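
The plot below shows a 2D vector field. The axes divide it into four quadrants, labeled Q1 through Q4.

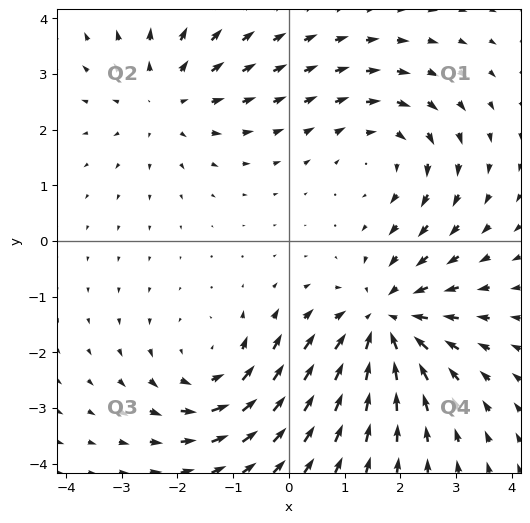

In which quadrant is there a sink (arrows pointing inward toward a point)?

Q4

The sink sits at approximately (1.7, -1.5), which lies in quadrant Q4. The divergence there is about -4, negative as expected for a sink.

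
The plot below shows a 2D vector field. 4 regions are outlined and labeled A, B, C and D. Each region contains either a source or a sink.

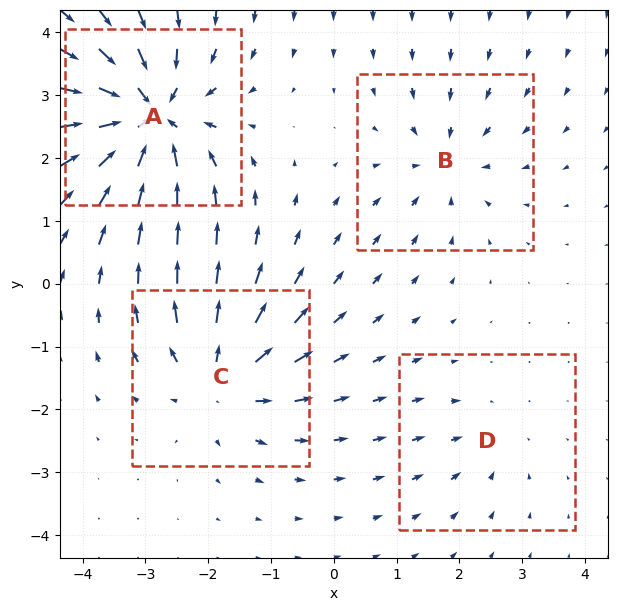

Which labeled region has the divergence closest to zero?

D

Divergence at each region's feature centre — A: about -8, B: about -4, C: about +5, D: about -2. Region D is closest to zero.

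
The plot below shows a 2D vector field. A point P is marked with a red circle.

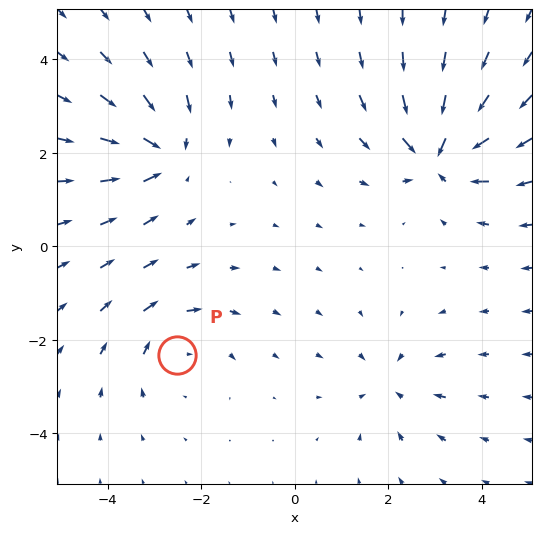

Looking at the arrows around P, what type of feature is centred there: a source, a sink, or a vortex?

At P (-2.5, -2.3) the arrows circulate clockwise. Divergence ≈0, curl about -3 — near-zero divergence with nonzero curl is a vortex.

vortex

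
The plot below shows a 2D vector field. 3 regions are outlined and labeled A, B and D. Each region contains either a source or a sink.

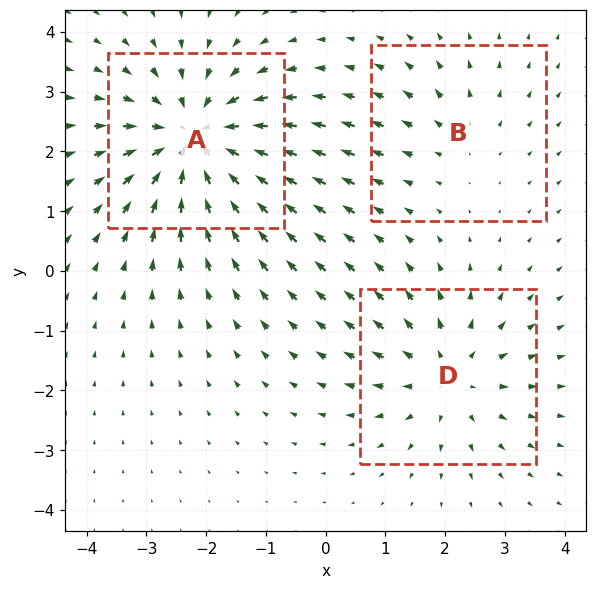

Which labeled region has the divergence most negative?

Divergence at each region's feature centre — A: about -5, B: about +2, D: about +3. Region A is most negative.

A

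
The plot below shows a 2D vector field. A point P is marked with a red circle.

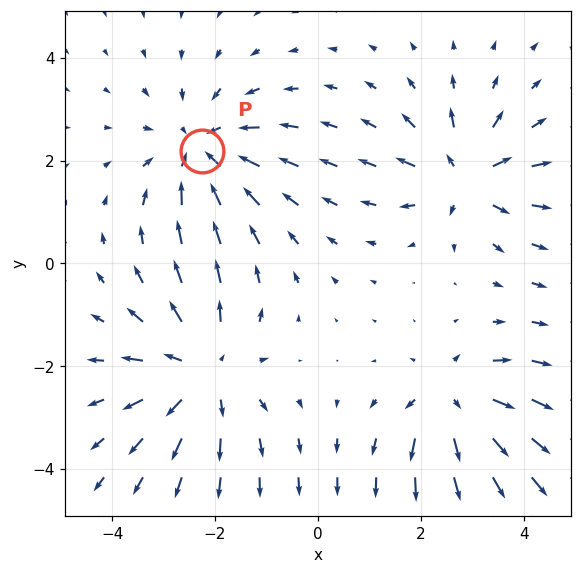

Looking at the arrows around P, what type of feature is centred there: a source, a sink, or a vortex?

At P (-2.3, 2.2) the arrows converge inward. Divergence about -4, curl ≈0 — negative divergence with near-zero curl is a sink.

sink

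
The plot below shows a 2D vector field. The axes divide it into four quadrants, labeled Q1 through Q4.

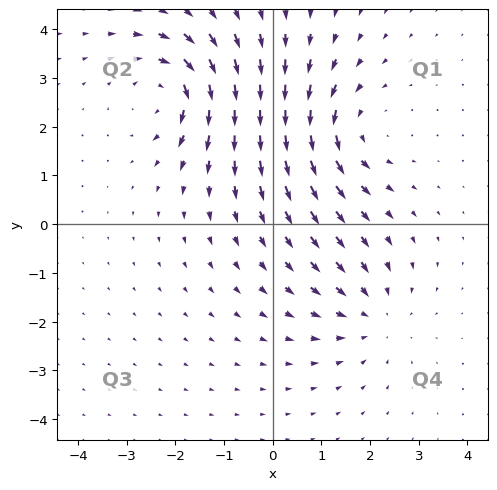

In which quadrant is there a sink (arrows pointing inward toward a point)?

Q4

The sink sits at approximately (2.0, -1.9), which lies in quadrant Q4. The divergence there is about -3, negative as expected for a sink.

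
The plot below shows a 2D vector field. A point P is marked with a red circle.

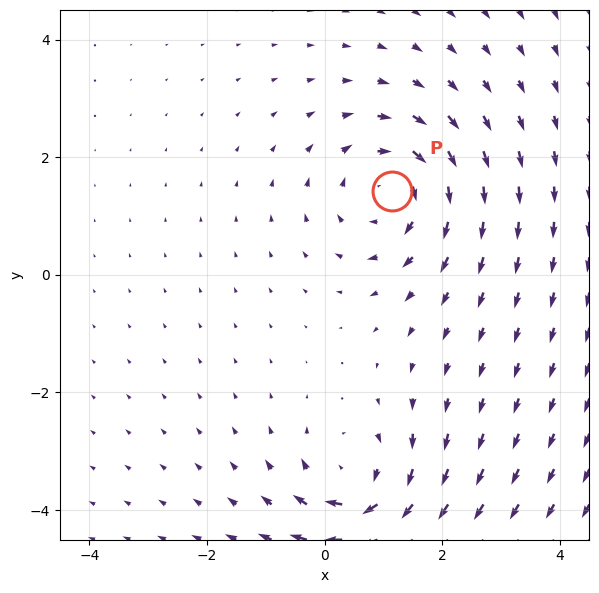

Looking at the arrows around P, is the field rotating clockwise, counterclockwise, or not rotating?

Near P at (1.2, 1.4) the arrows circulate clockwise. The curl (z-component) there is about -3; negative curl means clockwise rotation.

clockwise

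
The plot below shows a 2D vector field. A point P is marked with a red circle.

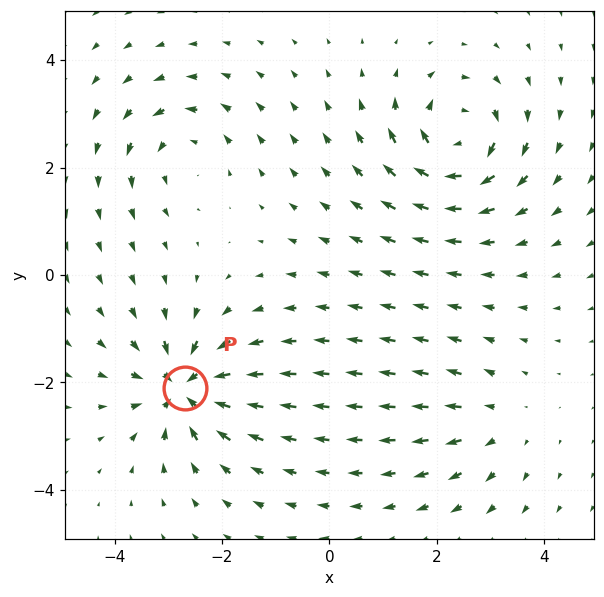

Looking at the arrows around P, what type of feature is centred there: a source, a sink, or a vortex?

At P (-2.7, -2.1) the arrows converge inward. Divergence about -6, curl ≈0 — negative divergence with near-zero curl is a sink.

sink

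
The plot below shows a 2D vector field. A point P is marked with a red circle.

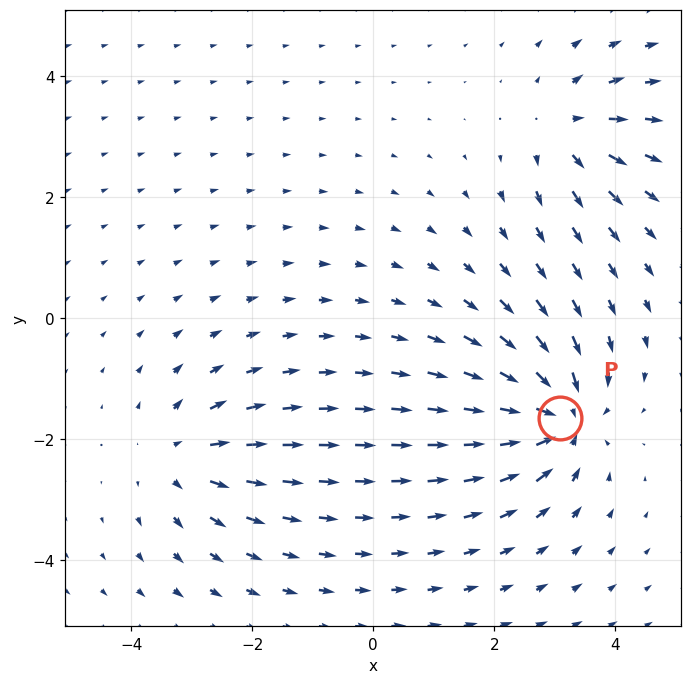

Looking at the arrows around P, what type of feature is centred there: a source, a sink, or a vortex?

At P (3.1, -1.7) the arrows converge inward. Divergence about -6, curl ≈0 — negative divergence with near-zero curl is a sink.

sink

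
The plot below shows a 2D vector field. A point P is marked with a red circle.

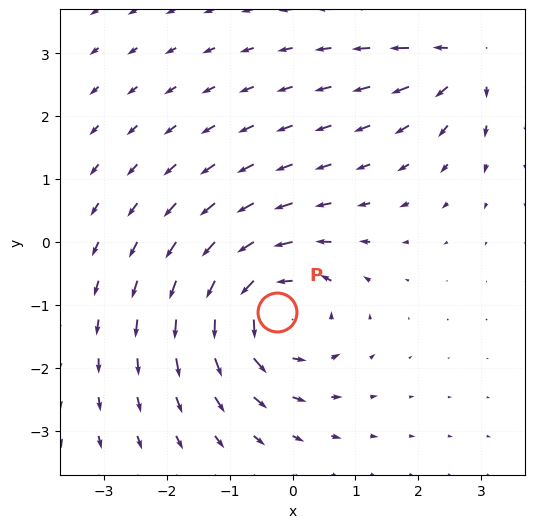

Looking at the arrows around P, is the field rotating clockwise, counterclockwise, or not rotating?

counterclockwise

Near P at (-0.2, -1.1) the arrows circulate counterclockwise. The curl (z-component) there is about +5; positive curl means counterclockwise rotation.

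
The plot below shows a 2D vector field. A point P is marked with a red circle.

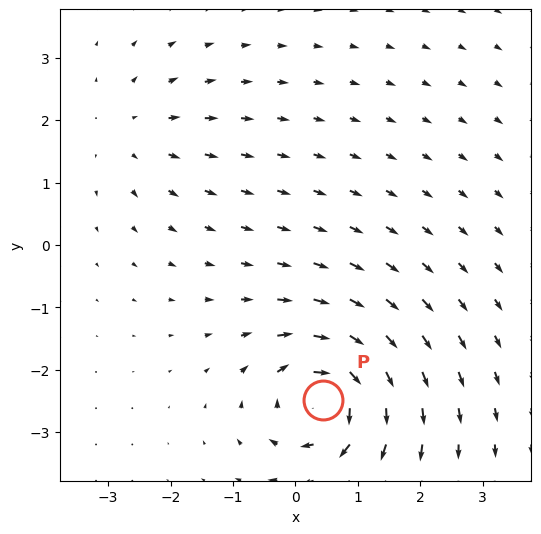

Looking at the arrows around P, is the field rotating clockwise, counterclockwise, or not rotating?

clockwise

Near P at (0.4, -2.5) the arrows circulate clockwise. The curl (z-component) there is about -7; negative curl means clockwise rotation.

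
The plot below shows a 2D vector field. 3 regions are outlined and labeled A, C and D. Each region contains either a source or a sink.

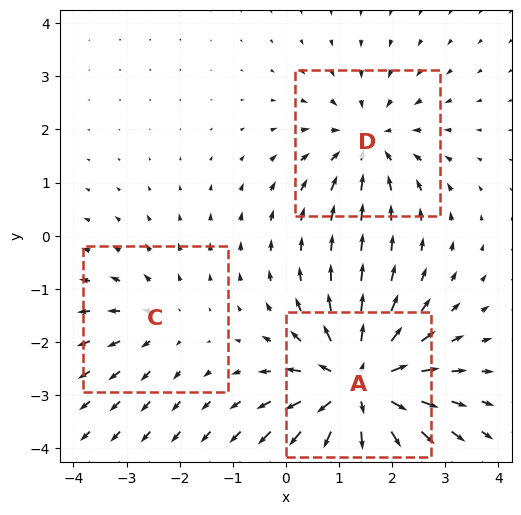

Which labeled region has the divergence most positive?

Divergence at each region's feature centre — A: about +5, C: about +2, D: about -3. Region A is most positive.

A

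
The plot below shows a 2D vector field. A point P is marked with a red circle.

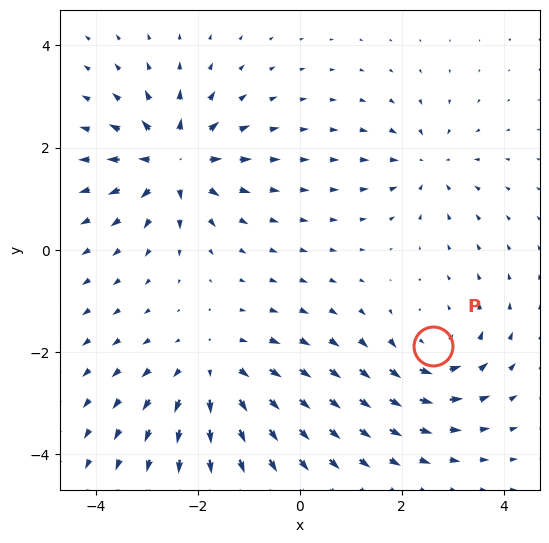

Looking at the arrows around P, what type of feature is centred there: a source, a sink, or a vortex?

vortex

At P (2.6, -1.9) the arrows circulate counterclockwise. Divergence ≈0, curl about +4 — near-zero divergence with nonzero curl is a vortex.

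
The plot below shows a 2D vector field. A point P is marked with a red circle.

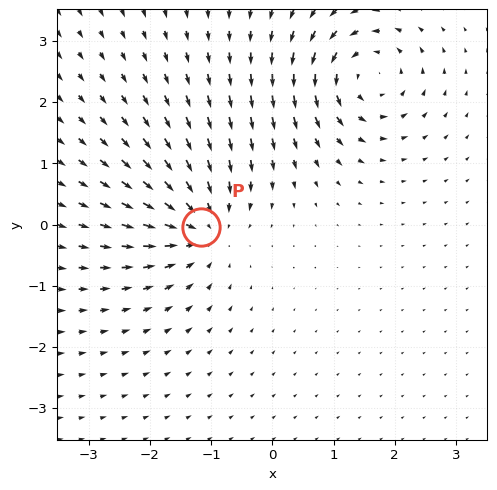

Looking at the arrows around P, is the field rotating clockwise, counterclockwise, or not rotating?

Near P at (-1.2, -0.0) the arrows show no circulation. The curl there is ≈0.

not rotating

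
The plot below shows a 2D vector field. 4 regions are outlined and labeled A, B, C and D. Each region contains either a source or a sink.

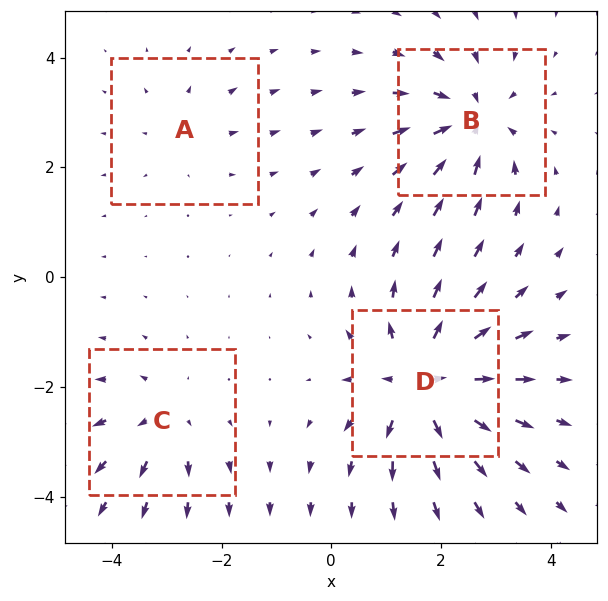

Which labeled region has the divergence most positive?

Divergence at each region's feature centre — A: about +2, B: about -5, C: about +4, D: about +7. Region D is most positive.

D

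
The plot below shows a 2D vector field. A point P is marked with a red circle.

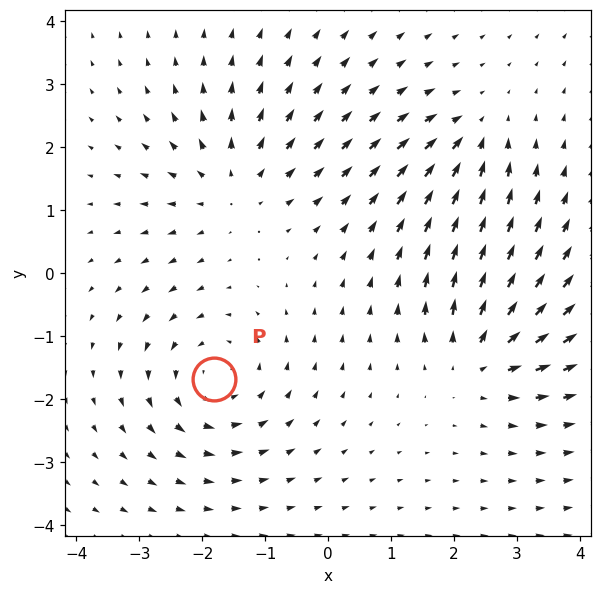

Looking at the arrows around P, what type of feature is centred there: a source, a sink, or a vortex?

vortex

At P (-1.8, -1.7) the arrows circulate counterclockwise. Divergence ≈0, curl about +4 — near-zero divergence with nonzero curl is a vortex.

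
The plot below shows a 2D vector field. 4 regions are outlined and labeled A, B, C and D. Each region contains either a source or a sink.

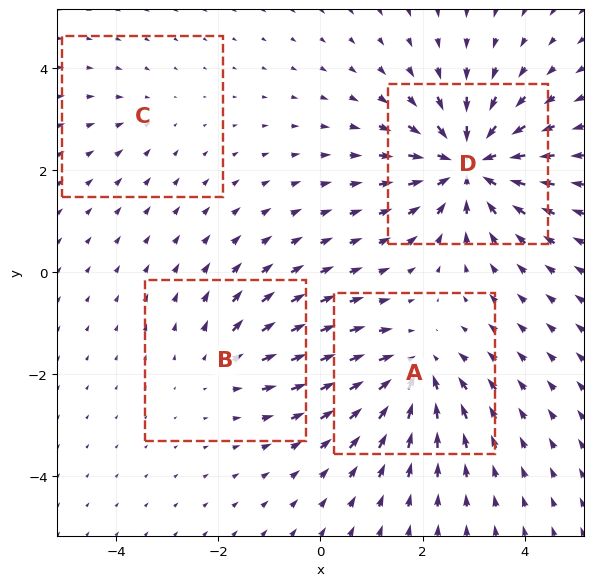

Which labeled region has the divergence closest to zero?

Divergence at each region's feature centre — A: about -5, B: about +3, C: about -2, D: about -7. Region C is closest to zero.

C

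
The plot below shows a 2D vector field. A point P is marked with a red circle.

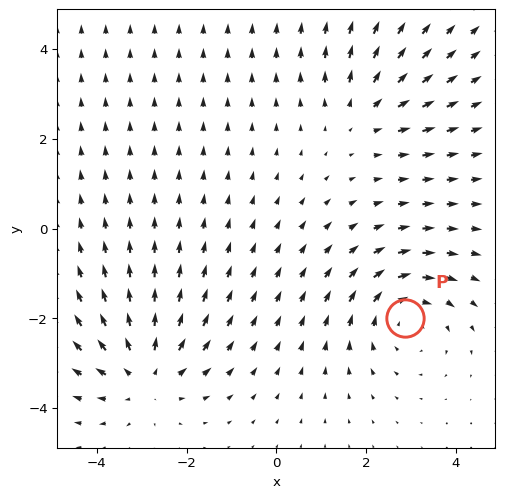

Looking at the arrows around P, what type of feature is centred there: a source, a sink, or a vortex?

At P (2.9, -2.0) the arrows circulate clockwise. Divergence ≈0, curl about -4 — near-zero divergence with nonzero curl is a vortex.

vortex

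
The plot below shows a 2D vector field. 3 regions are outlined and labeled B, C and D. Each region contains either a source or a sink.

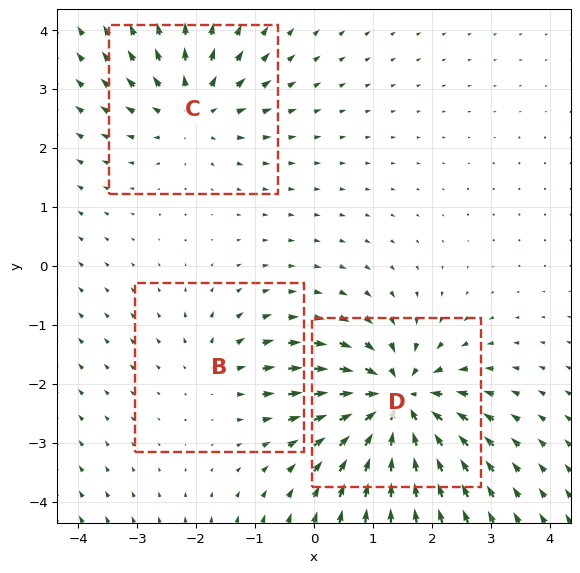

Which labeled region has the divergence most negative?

D

Divergence at each region's feature centre — B: about +3, C: about +4, D: about -6. Region D is most negative.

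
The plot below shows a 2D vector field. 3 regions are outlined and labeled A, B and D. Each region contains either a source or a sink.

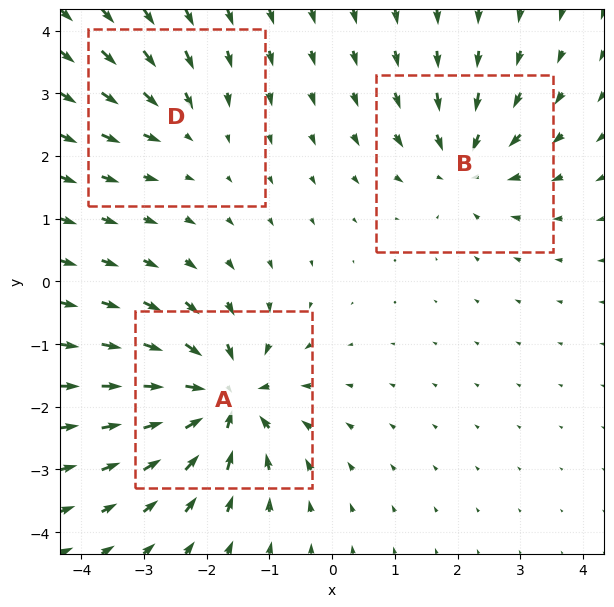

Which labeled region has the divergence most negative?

Divergence at each region's feature centre — A: about -6, B: about -4, D: about -3. Region A is most negative.

A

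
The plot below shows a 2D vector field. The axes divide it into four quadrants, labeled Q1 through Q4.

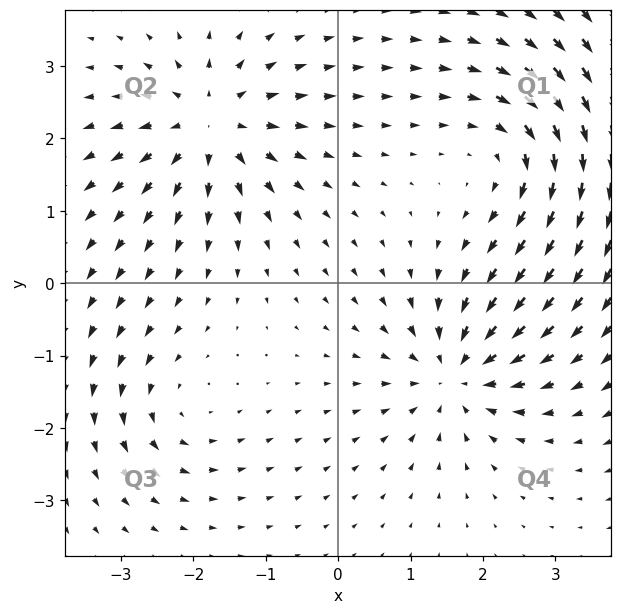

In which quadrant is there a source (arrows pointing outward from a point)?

The source sits at approximately (-1.8, 2.2), which lies in quadrant Q2. The divergence there is about +6, positive as expected for a source.

Q2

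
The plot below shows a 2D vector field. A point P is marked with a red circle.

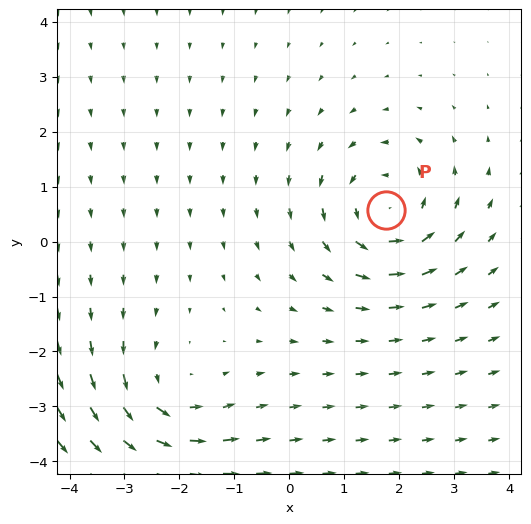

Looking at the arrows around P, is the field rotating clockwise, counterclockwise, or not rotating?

Near P at (1.8, 0.6) the arrows circulate counterclockwise. The curl (z-component) there is about +3; positive curl means counterclockwise rotation.

counterclockwise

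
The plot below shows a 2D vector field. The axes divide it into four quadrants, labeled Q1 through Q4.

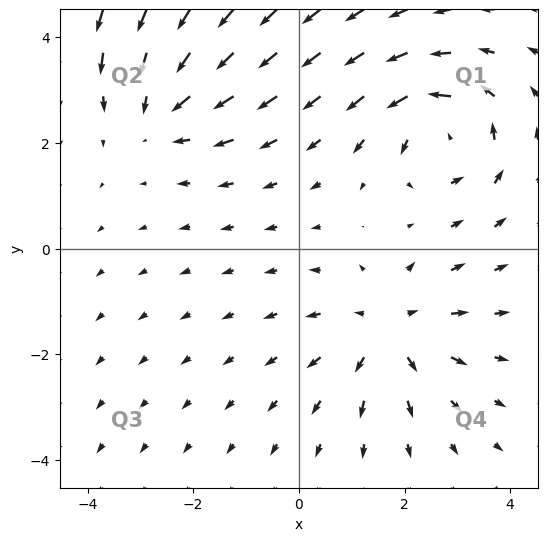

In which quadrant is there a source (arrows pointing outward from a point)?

Q4

The source sits at approximately (1.7, -1.5), which lies in quadrant Q4. The divergence there is about +3, positive as expected for a source.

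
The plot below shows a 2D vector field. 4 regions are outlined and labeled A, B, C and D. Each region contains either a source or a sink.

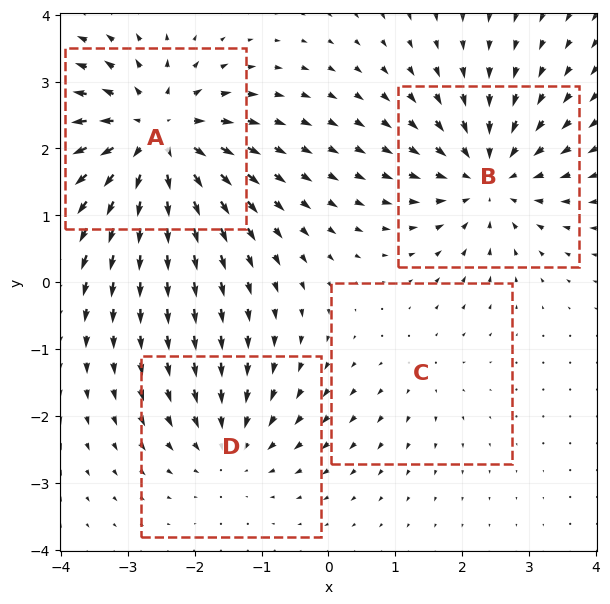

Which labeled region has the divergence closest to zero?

Divergence at each region's feature centre — A: about +7, B: about -5, C: about +2, D: about -3. Region C is closest to zero.

C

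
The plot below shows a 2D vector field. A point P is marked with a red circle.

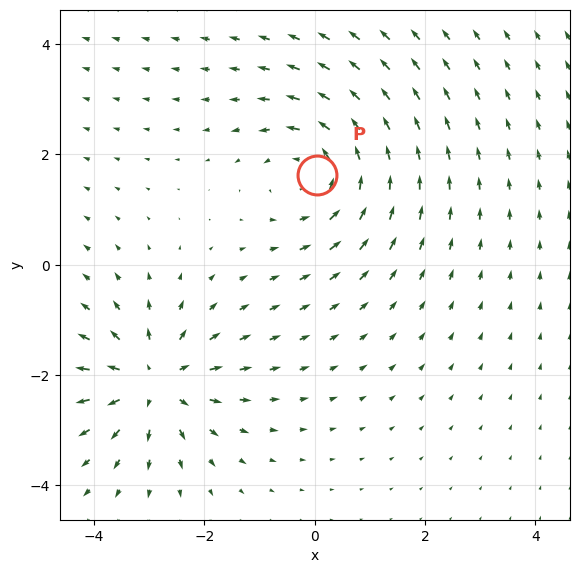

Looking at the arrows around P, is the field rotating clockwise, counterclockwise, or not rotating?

Near P at (0.0, 1.6) the arrows circulate counterclockwise. The curl (z-component) there is about +2; positive curl means counterclockwise rotation.

counterclockwise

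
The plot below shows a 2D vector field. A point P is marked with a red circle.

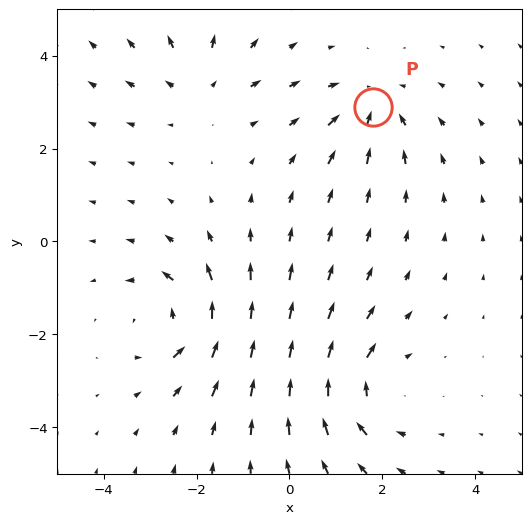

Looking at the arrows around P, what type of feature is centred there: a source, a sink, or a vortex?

sink

At P (1.8, 2.9) the arrows converge inward. Divergence about -4, curl ≈0 — negative divergence with near-zero curl is a sink.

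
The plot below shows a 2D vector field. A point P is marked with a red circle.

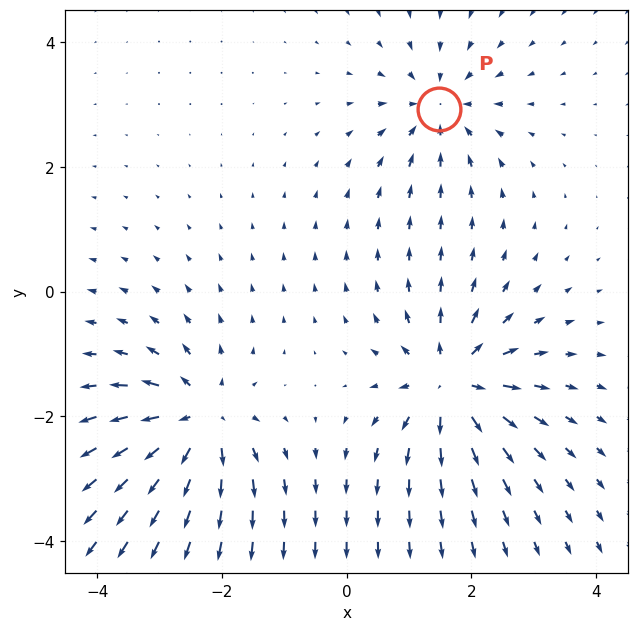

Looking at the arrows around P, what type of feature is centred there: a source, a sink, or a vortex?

At P (1.5, 2.9) the arrows converge inward. Divergence about -4, curl ≈0 — negative divergence with near-zero curl is a sink.

sink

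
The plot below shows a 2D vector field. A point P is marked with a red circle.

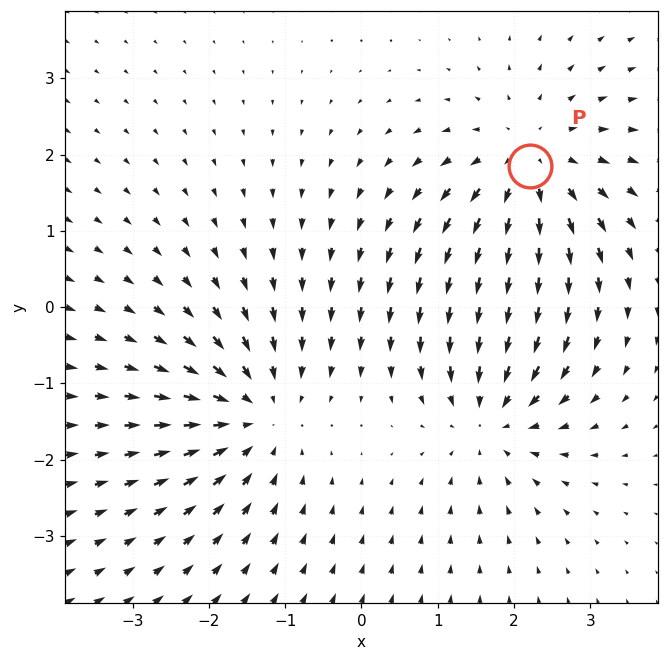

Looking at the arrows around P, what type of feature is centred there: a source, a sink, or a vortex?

At P (2.2, 1.9) the arrows spread outward. Divergence about +4, curl ≈0 — positive divergence with near-zero curl is a source.

source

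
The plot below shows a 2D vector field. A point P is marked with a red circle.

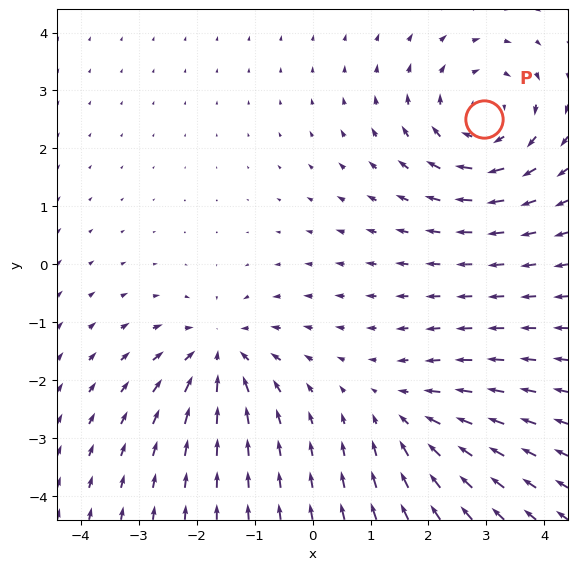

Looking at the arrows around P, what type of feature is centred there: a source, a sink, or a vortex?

vortex

At P (3.0, 2.5) the arrows circulate clockwise. Divergence ≈0, curl about -4 — near-zero divergence with nonzero curl is a vortex.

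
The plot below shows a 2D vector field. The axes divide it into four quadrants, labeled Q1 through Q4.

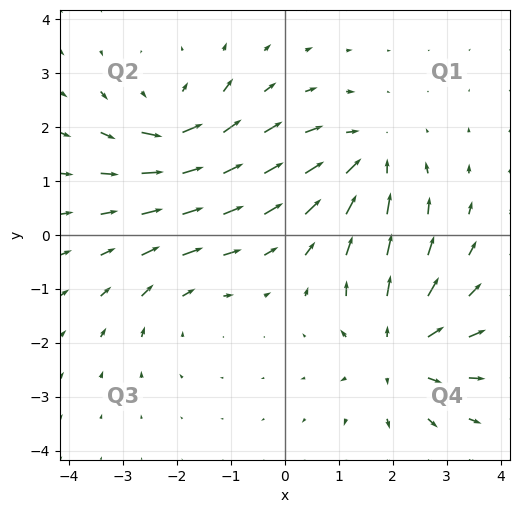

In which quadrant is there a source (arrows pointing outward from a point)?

The source sits at approximately (2.1, -2.1), which lies in quadrant Q4. The divergence there is about +5, positive as expected for a source.

Q4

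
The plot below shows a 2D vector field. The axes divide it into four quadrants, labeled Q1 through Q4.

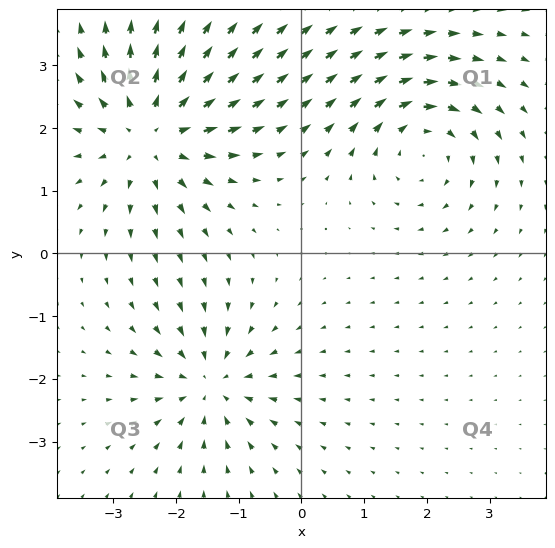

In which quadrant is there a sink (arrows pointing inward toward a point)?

The sink sits at approximately (-1.5, -2.1), which lies in quadrant Q3. The divergence there is about -3, negative as expected for a sink.

Q3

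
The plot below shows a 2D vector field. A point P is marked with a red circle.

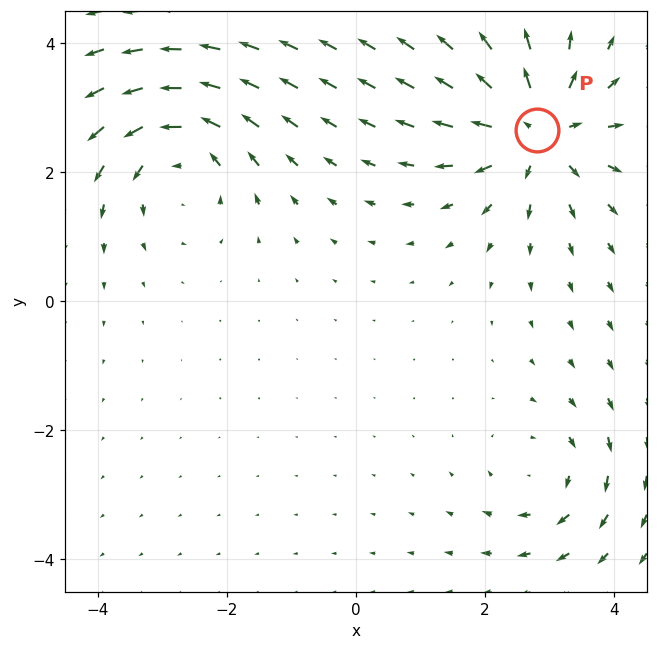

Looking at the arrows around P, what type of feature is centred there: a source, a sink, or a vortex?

source

At P (2.8, 2.7) the arrows spread outward. Divergence about +6, curl ≈0 — positive divergence with near-zero curl is a source.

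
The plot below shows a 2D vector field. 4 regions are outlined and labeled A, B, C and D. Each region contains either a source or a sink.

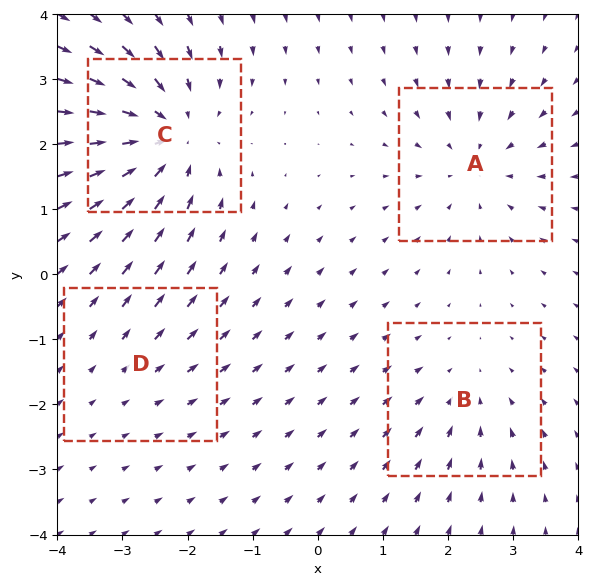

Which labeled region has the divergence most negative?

Divergence at each region's feature centre — A: about -4, B: about -3, C: about -7, D: about +2. Region C is most negative.

C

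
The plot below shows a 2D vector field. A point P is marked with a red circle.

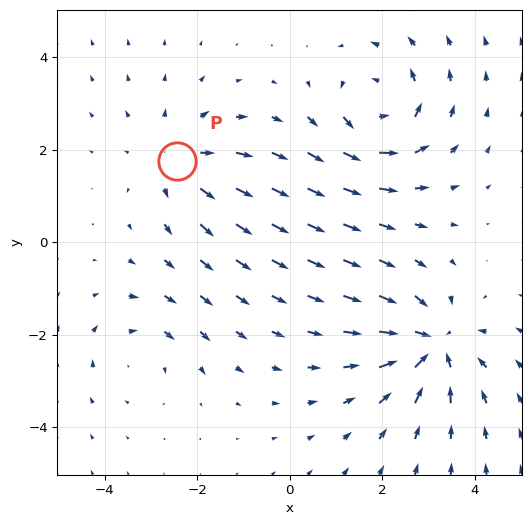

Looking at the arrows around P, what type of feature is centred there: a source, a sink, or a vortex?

source

At P (-2.4, 1.8) the arrows spread outward. Divergence about +3, curl ≈0 — positive divergence with near-zero curl is a source.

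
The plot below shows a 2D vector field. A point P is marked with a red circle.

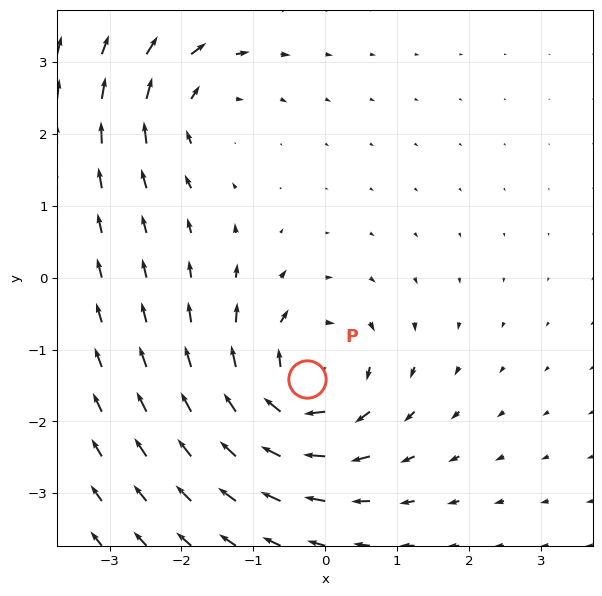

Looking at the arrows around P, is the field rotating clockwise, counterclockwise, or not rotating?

clockwise

Near P at (-0.2, -1.4) the arrows circulate clockwise. The curl (z-component) there is about -5; negative curl means clockwise rotation.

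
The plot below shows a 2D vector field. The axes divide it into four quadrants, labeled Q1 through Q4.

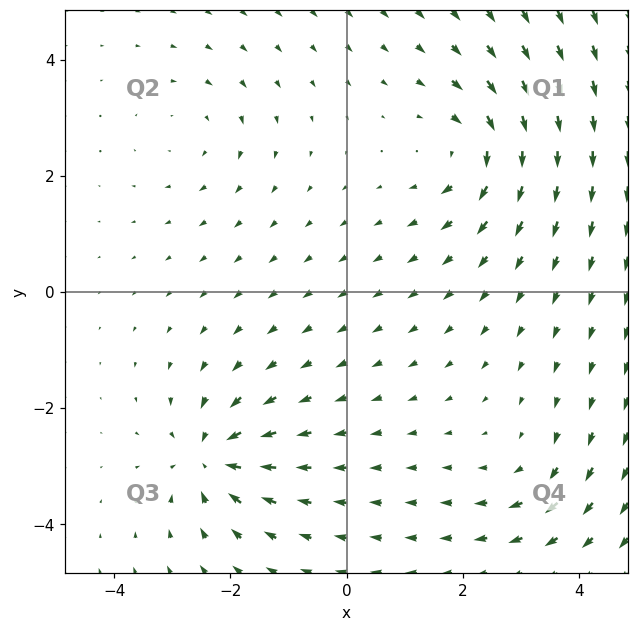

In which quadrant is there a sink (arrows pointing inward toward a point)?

The sink sits at approximately (-2.3, -2.9), which lies in quadrant Q3. The divergence there is about -7, negative as expected for a sink.

Q3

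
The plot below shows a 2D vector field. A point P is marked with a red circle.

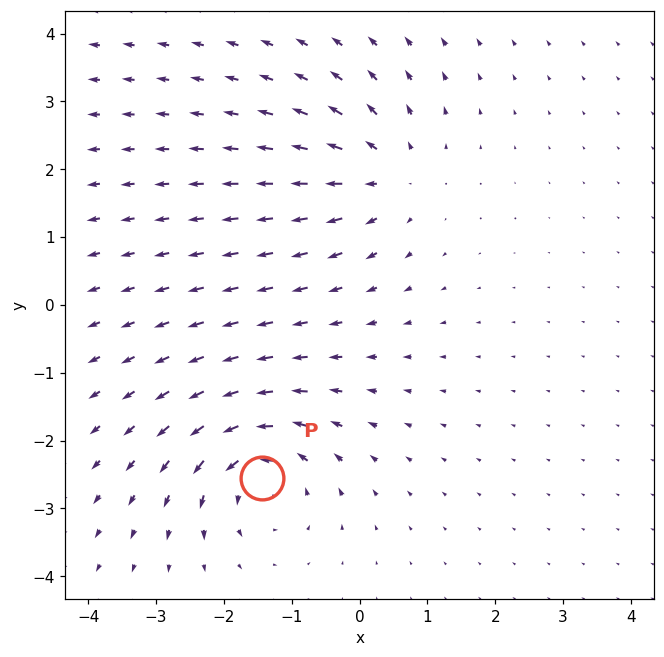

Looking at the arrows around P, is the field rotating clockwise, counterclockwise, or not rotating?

Near P at (-1.4, -2.6) the arrows circulate counterclockwise. The curl (z-component) there is about +6; positive curl means counterclockwise rotation.

counterclockwise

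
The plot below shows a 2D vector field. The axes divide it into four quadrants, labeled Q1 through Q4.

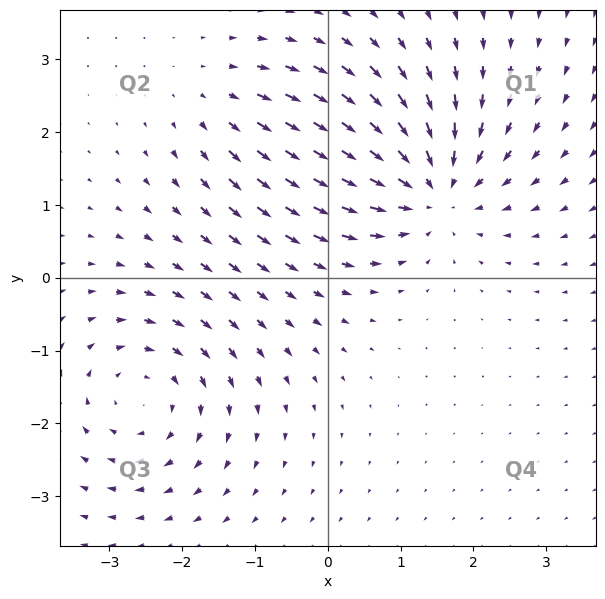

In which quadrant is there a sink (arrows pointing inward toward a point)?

Q1

The sink sits at approximately (1.4, 1.2), which lies in quadrant Q1. The divergence there is about -5, negative as expected for a sink.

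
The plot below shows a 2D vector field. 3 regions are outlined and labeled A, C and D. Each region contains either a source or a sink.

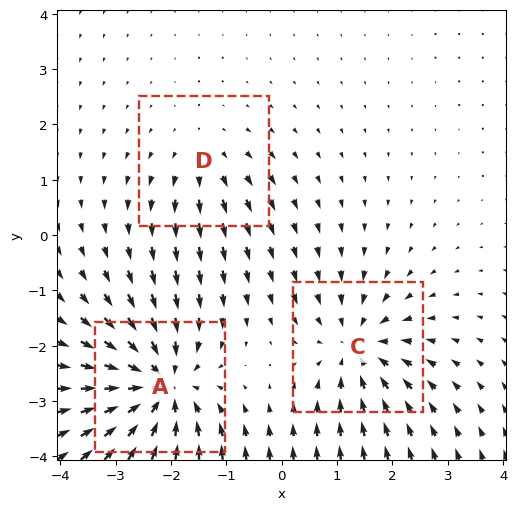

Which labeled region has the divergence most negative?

Divergence at each region's feature centre — A: about -5, C: about -4, D: about +2. Region A is most negative.

A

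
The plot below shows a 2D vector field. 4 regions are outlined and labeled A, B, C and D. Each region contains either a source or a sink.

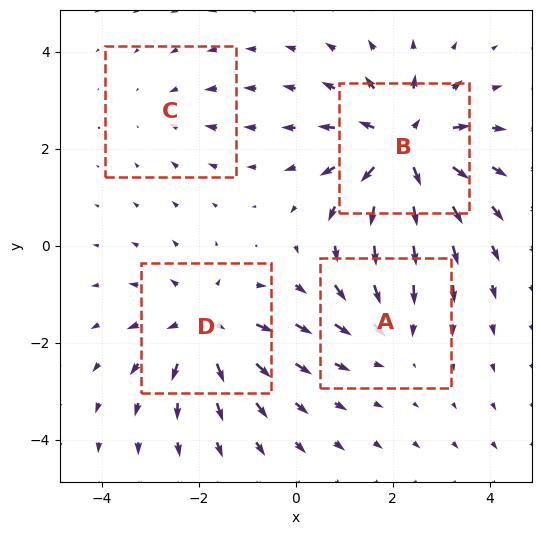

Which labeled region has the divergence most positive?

B

Divergence at each region's feature centre — A: about -3, B: about +7, C: about -2, D: about +5. Region B is most positive.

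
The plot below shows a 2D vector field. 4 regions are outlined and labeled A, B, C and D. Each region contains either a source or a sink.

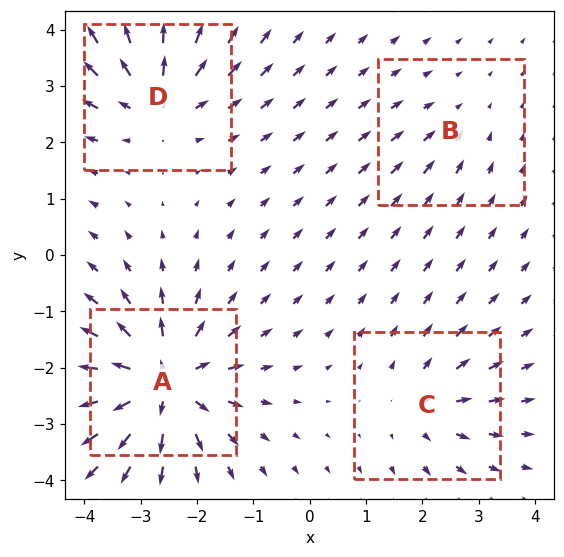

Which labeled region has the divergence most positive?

A

Divergence at each region's feature centre — A: about +8, B: about -2, C: about +4, D: about +6. Region A is most positive.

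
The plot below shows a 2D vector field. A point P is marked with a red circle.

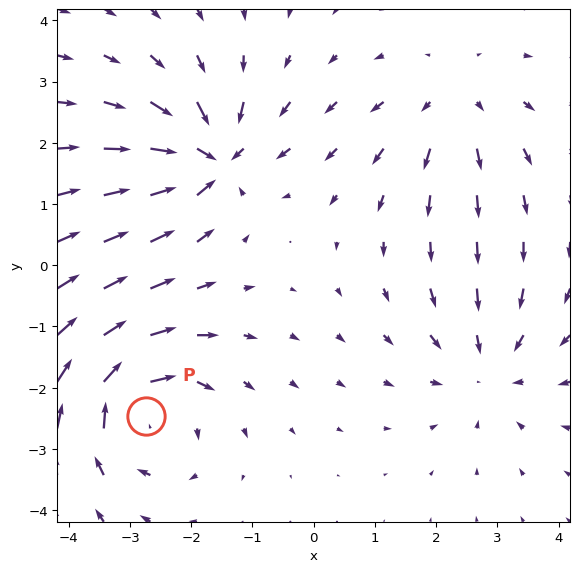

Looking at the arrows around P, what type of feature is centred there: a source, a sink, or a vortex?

At P (-2.7, -2.5) the arrows circulate clockwise. Divergence ≈0, curl about -5 — near-zero divergence with nonzero curl is a vortex.

vortex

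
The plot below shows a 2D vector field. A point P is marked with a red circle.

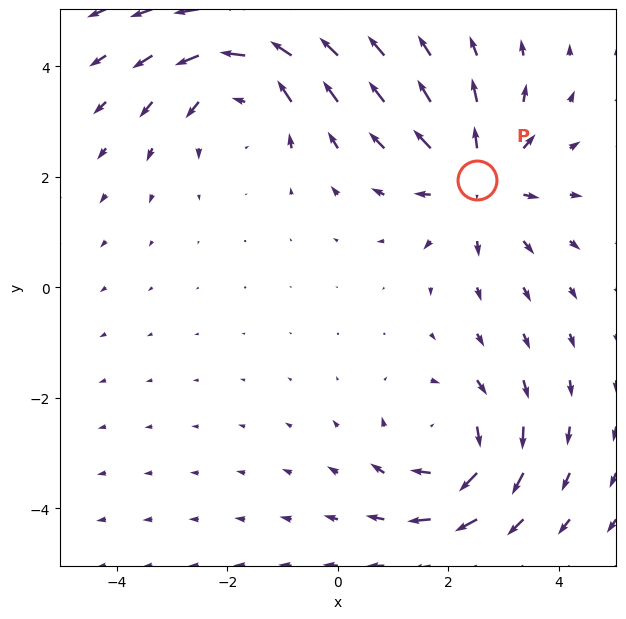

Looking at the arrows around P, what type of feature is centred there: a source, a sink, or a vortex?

At P (2.5, 1.9) the arrows spread outward. Divergence about +4, curl ≈0 — positive divergence with near-zero curl is a source.

source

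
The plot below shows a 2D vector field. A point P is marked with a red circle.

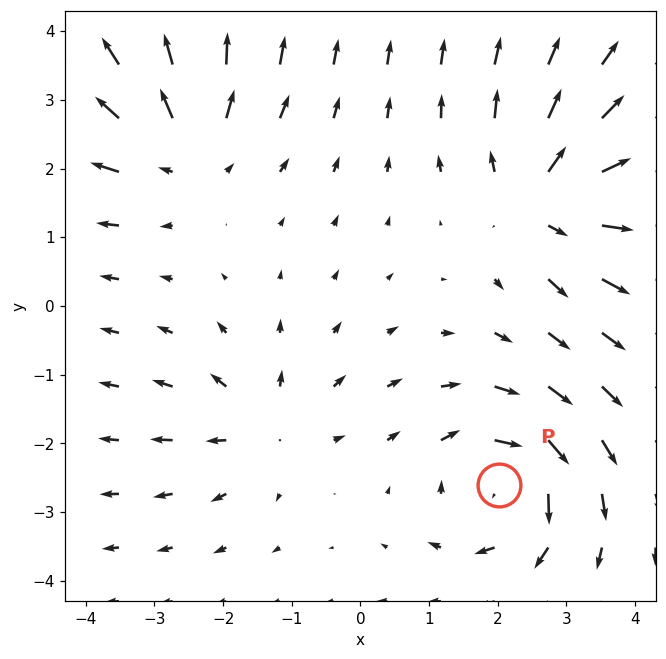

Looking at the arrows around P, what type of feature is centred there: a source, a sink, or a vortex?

vortex

At P (2.0, -2.6) the arrows circulate clockwise. Divergence ≈0, curl about -6 — near-zero divergence with nonzero curl is a vortex.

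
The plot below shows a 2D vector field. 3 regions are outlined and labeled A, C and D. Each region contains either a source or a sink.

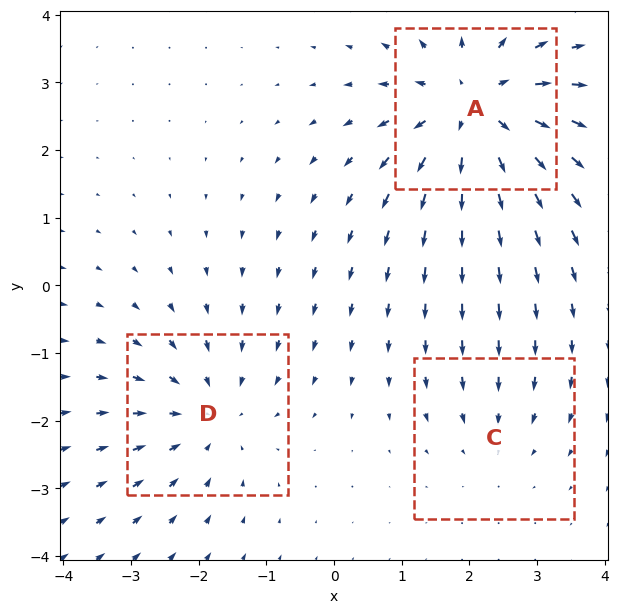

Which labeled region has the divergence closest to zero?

Divergence at each region's feature centre — A: about +5, C: about -2, D: about -3. Region C is closest to zero.

C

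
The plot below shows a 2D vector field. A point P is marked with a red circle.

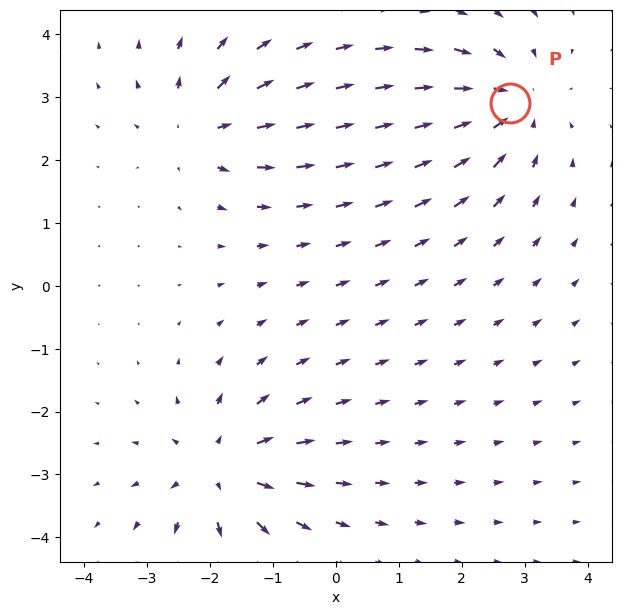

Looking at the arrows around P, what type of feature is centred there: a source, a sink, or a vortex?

At P (2.8, 2.9) the arrows converge inward. Divergence about -4, curl ≈0 — negative divergence with near-zero curl is a sink.

sink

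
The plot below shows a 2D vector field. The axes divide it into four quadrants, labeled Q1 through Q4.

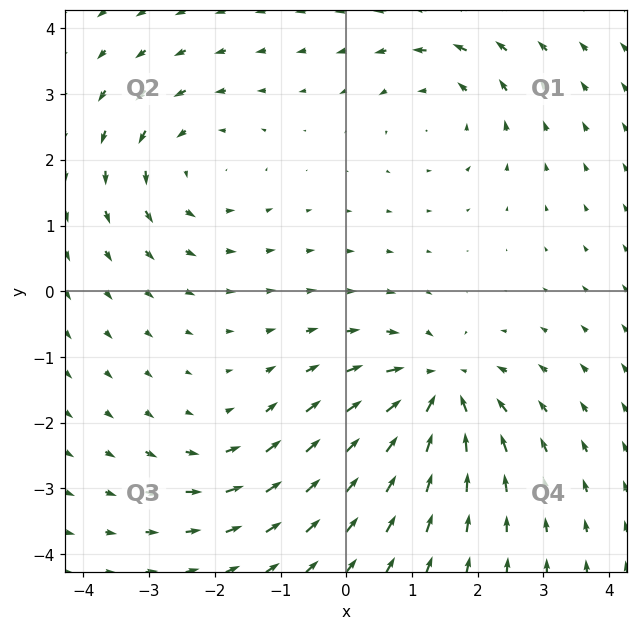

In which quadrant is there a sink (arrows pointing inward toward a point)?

Q4

The sink sits at approximately (1.4, -1.5), which lies in quadrant Q4. The divergence there is about -5, negative as expected for a sink.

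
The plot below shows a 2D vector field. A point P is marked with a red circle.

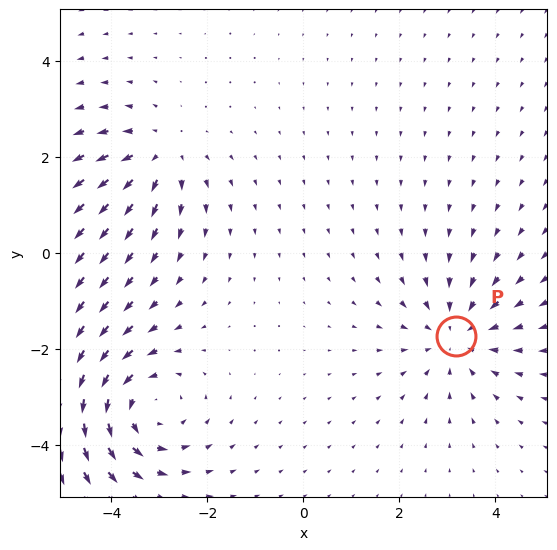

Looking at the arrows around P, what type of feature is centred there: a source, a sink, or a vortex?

At P (3.2, -1.7) the arrows converge inward. Divergence about -3, curl ≈0 — negative divergence with near-zero curl is a sink.

sink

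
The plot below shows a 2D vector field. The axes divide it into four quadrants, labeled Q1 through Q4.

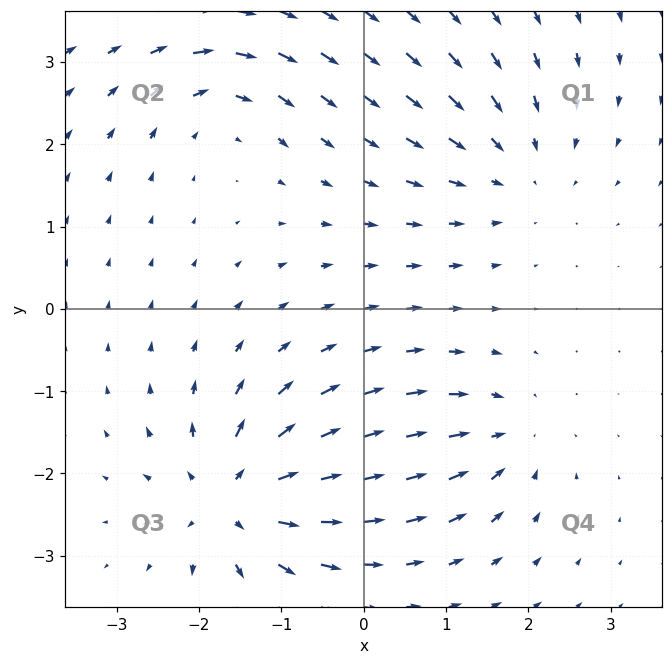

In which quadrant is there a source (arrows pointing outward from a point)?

The source sits at approximately (-1.6, -2.3), which lies in quadrant Q3. The divergence there is about +7, positive as expected for a source.

Q3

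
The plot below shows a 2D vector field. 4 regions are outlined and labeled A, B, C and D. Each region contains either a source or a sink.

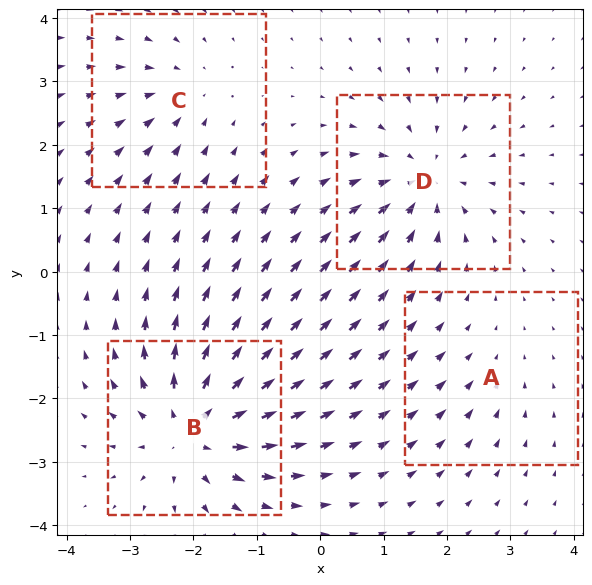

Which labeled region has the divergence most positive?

B

Divergence at each region's feature centre — A: about -2, B: about +7, C: about -3, D: about -6. Region B is most positive.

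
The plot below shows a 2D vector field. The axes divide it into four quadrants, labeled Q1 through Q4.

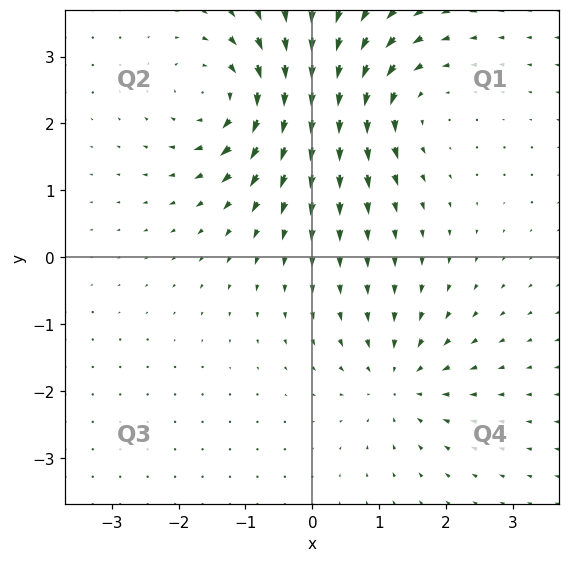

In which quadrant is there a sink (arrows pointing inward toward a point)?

Q4

The sink sits at approximately (1.3, -1.8), which lies in quadrant Q4. The divergence there is about -4, negative as expected for a sink.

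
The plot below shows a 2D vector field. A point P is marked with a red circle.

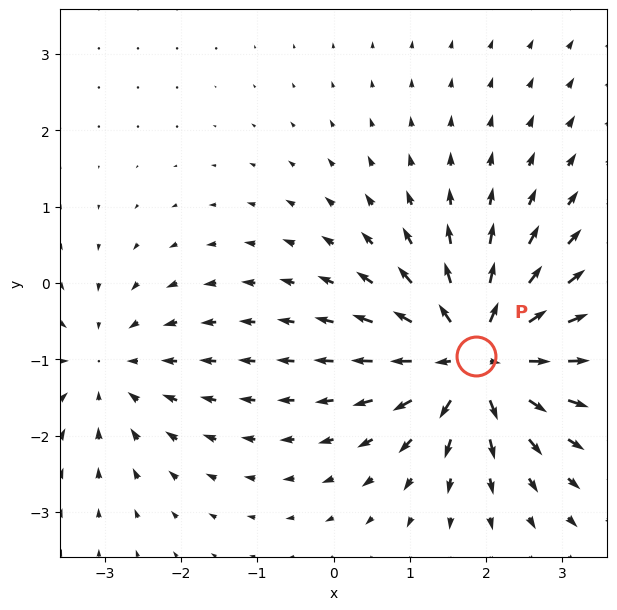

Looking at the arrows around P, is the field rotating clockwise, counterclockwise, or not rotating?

Near P at (1.9, -1.0) the arrows show no circulation. The curl there is ≈0.

not rotating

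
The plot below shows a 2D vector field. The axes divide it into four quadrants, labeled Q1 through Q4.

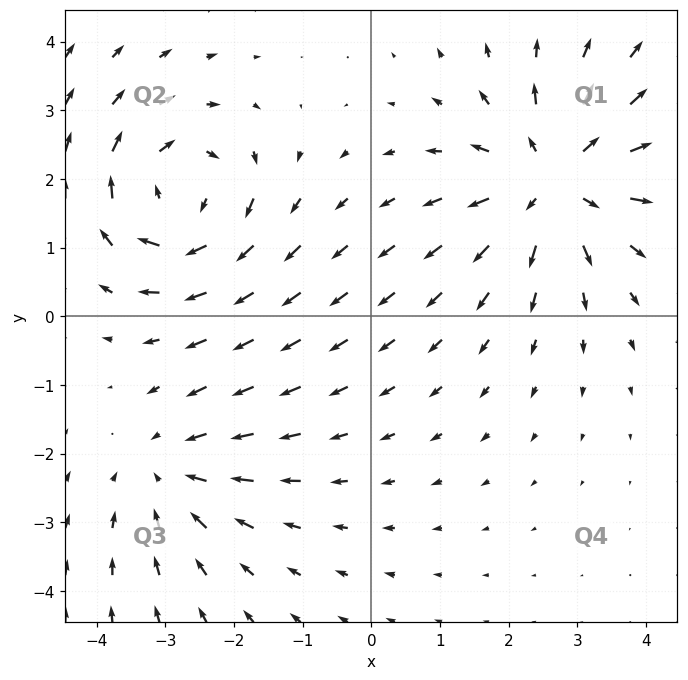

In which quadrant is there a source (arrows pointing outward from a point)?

The source sits at approximately (2.7, 2.0), which lies in quadrant Q1. The divergence there is about +5, positive as expected for a source.

Q1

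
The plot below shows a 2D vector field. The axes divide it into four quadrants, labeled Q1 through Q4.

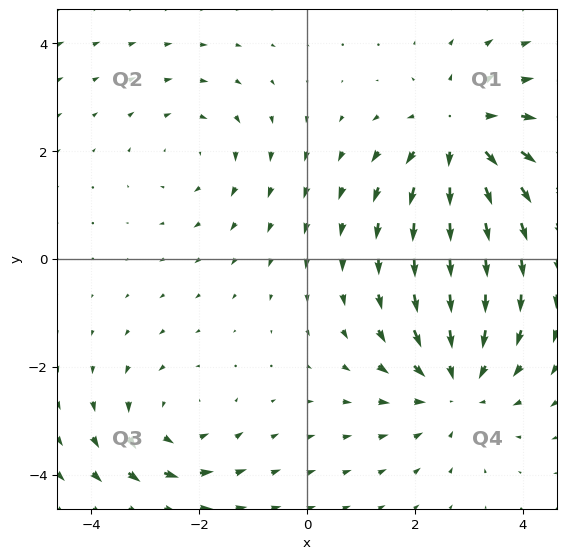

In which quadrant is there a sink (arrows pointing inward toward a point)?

The sink sits at approximately (2.8, -2.3), which lies in quadrant Q4. The divergence there is about -4, negative as expected for a sink.

Q4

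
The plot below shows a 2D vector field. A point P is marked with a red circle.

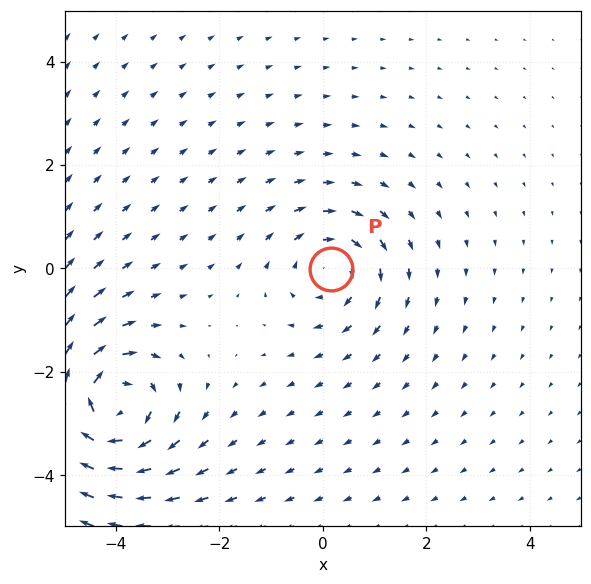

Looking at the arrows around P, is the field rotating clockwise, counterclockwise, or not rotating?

Near P at (0.2, -0.0) the arrows circulate clockwise. The curl (z-component) there is about -3; negative curl means clockwise rotation.

clockwise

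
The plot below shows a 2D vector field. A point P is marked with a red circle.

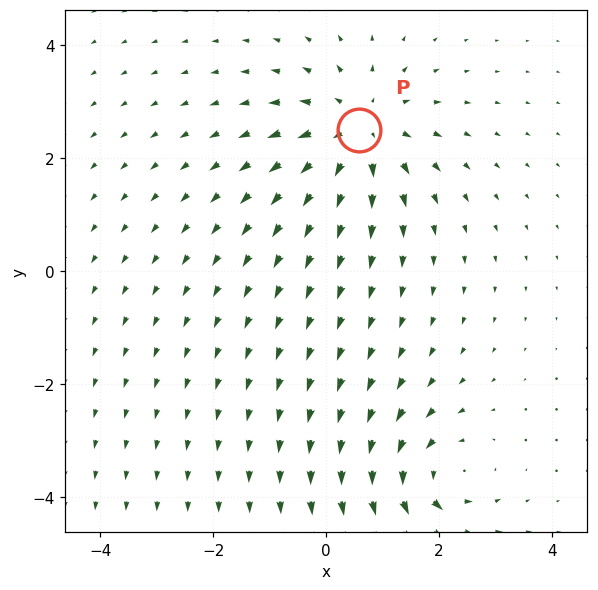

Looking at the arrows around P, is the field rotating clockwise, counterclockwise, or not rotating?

Near P at (0.6, 2.5) the arrows show no circulation. The curl there is ≈0.

not rotating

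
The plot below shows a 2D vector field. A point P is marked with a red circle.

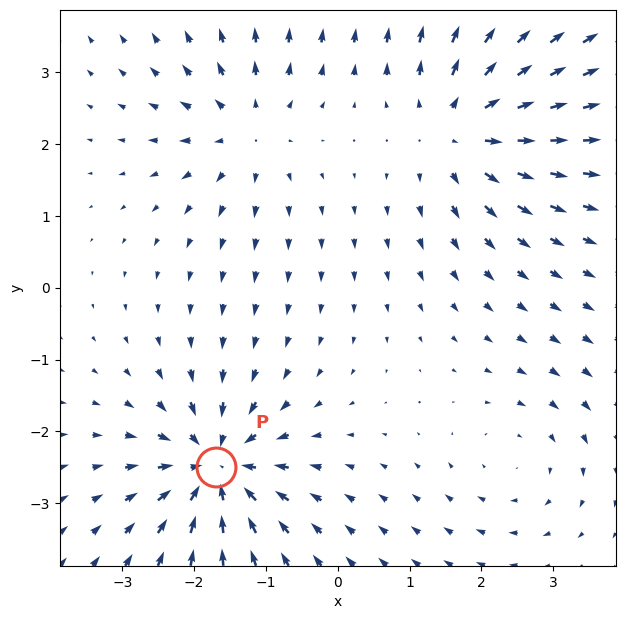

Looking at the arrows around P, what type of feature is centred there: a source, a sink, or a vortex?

sink

At P (-1.7, -2.5) the arrows converge inward. Divergence about -7, curl ≈0 — negative divergence with near-zero curl is a sink.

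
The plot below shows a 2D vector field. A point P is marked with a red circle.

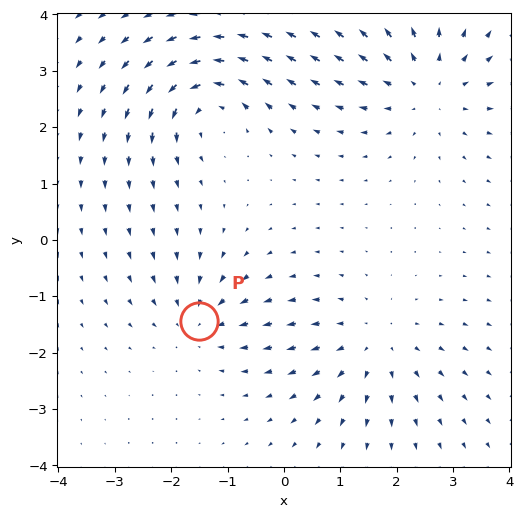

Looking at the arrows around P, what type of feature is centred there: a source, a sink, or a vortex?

At P (-1.5, -1.4) the arrows converge inward. Divergence about -4, curl ≈0 — negative divergence with near-zero curl is a sink.

sink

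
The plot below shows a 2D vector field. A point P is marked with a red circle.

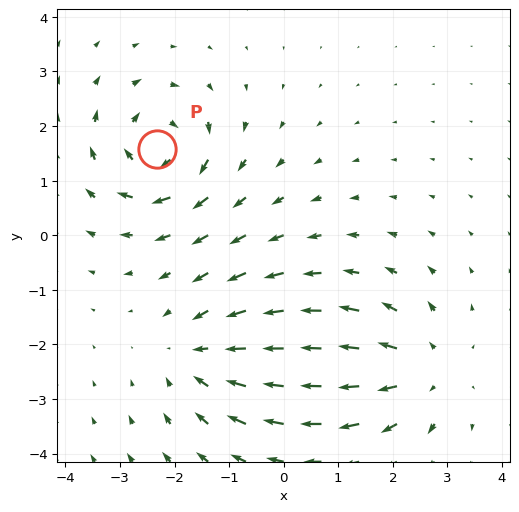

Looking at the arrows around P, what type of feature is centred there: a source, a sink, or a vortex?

vortex

At P (-2.3, 1.6) the arrows circulate clockwise. Divergence ≈0, curl about -6 — near-zero divergence with nonzero curl is a vortex.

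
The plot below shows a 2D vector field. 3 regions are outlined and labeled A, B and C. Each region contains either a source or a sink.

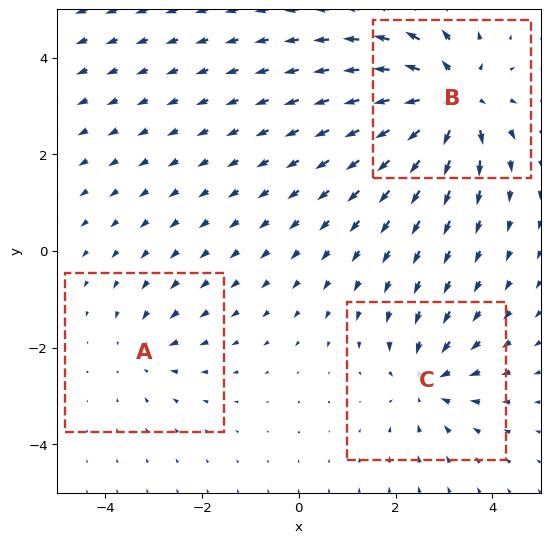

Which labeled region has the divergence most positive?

B

Divergence at each region's feature centre — A: about -2, B: about +5, C: about -3. Region B is most positive.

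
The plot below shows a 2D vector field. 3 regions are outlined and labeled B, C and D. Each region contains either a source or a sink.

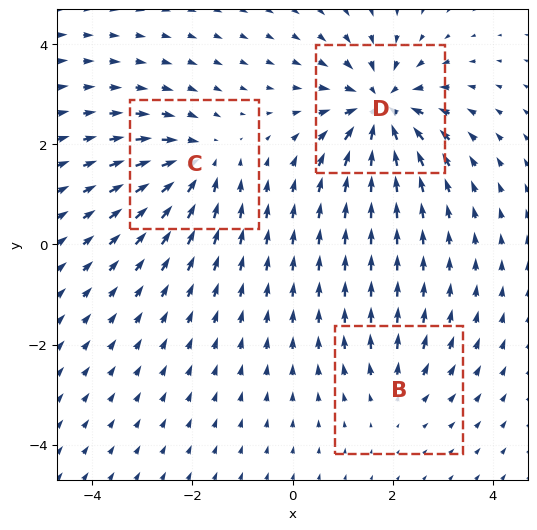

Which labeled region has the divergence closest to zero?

Divergence at each region's feature centre — B: about +2, C: about -4, D: about -6. Region B is closest to zero.

B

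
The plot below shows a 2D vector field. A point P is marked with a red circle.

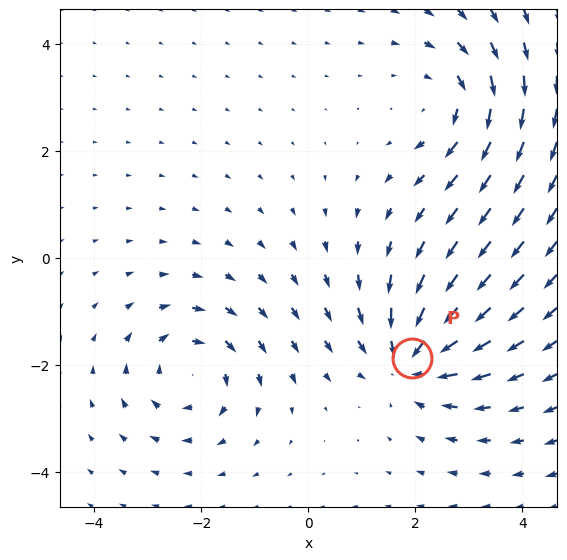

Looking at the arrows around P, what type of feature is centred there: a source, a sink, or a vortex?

sink

At P (1.9, -1.9) the arrows converge inward. Divergence about -4, curl ≈0 — negative divergence with near-zero curl is a sink.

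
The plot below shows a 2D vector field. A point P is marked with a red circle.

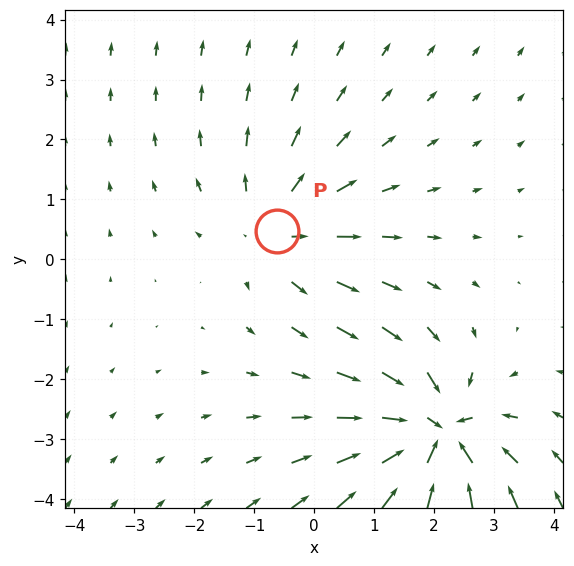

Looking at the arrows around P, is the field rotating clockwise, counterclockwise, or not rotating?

Near P at (-0.6, 0.5) the arrows show no circulation. The curl there is ≈0.

not rotating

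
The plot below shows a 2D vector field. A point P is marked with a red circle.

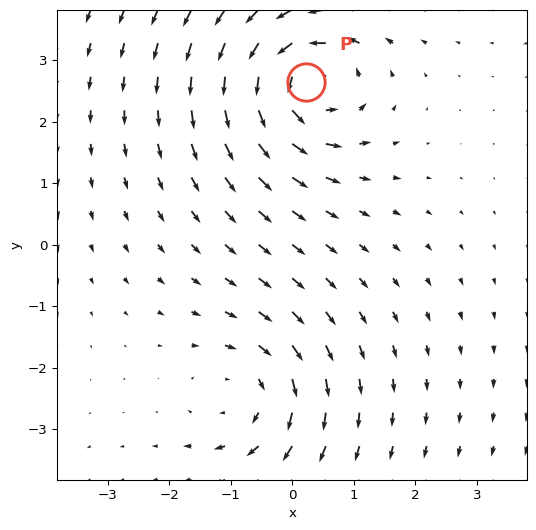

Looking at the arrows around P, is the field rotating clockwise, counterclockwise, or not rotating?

counterclockwise

Near P at (0.2, 2.6) the arrows circulate counterclockwise. The curl (z-component) there is about +4; positive curl means counterclockwise rotation.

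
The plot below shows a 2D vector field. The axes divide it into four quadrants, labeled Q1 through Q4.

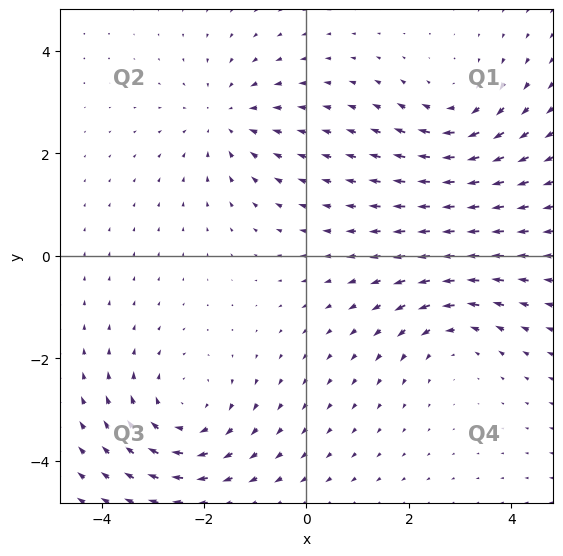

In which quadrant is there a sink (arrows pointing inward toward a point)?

The sink sits at approximately (-1.6, 2.7), which lies in quadrant Q2. The divergence there is about -4, negative as expected for a sink.

Q2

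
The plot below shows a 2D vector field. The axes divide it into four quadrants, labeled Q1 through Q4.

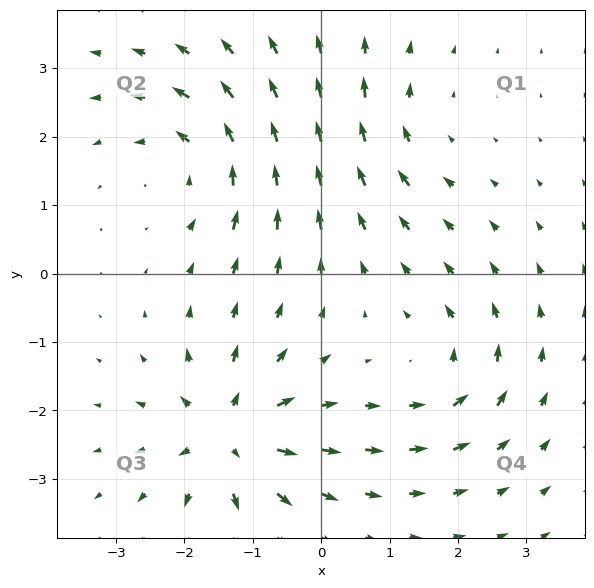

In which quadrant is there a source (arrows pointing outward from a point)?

The source sits at approximately (-1.4, -2.4), which lies in quadrant Q3. The divergence there is about +7, positive as expected for a source.

Q3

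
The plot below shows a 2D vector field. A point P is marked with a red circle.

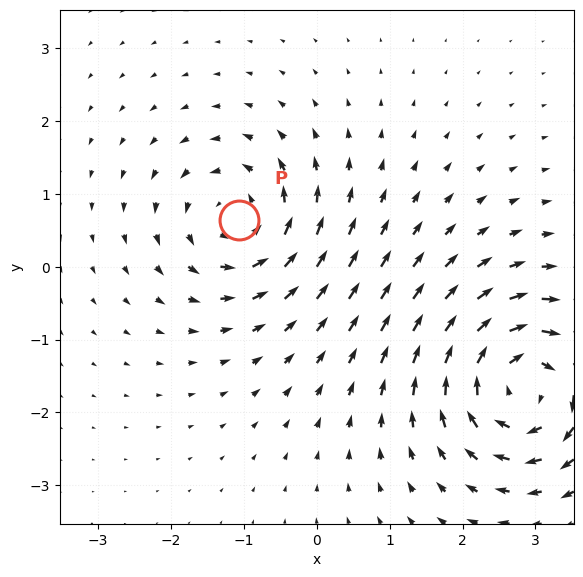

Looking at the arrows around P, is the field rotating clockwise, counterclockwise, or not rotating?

Near P at (-1.1, 0.6) the arrows circulate counterclockwise. The curl (z-component) there is about +5; positive curl means counterclockwise rotation.

counterclockwise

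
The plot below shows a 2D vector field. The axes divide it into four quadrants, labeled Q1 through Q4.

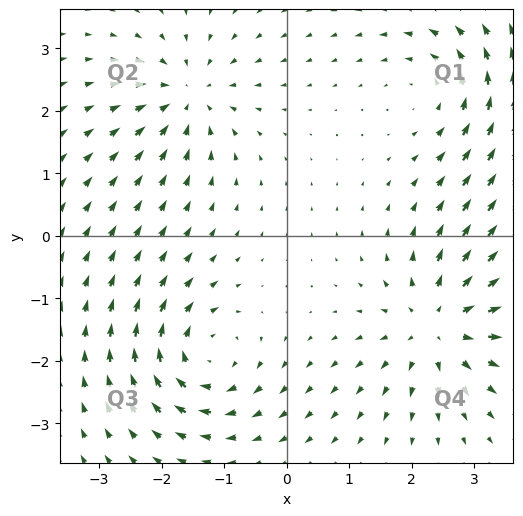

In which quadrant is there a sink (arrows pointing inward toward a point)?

The sink sits at approximately (-1.6, 2.2), which lies in quadrant Q2. The divergence there is about -5, negative as expected for a sink.

Q2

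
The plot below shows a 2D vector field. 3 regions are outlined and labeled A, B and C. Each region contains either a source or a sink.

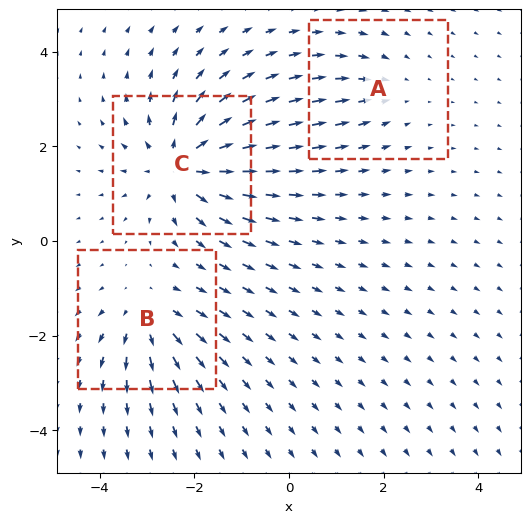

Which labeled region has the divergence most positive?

Divergence at each region's feature centre — A: about -2, B: about +4, C: about +6. Region C is most positive.

C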